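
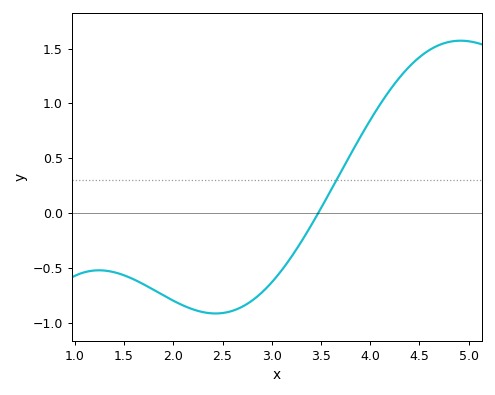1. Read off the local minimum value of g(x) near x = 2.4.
-0.9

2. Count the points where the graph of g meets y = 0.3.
1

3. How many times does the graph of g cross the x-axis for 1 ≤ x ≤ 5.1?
1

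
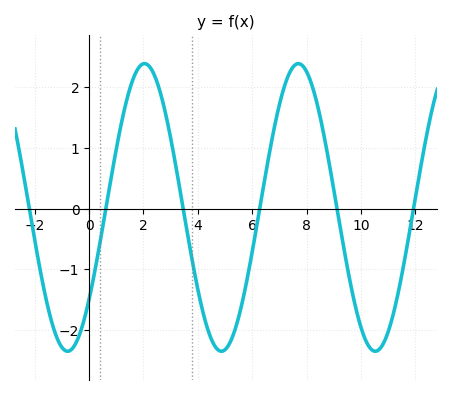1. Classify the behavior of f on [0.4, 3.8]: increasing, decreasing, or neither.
neither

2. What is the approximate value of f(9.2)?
-0.206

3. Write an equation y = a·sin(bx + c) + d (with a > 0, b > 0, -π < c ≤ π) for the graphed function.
y = 2.37sin(1.11x - 0.692) + 0.02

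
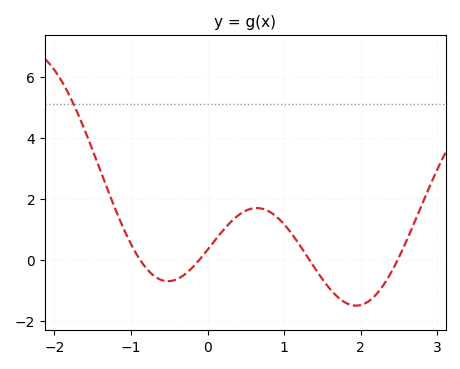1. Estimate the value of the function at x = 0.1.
0.6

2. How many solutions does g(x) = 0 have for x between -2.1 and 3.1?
4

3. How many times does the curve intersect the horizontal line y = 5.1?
1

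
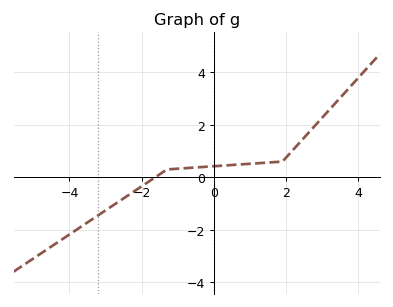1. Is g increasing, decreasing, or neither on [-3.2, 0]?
increasing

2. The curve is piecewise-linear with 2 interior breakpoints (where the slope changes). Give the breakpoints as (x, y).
(-1.3, 0.3); (1.9, 0.6)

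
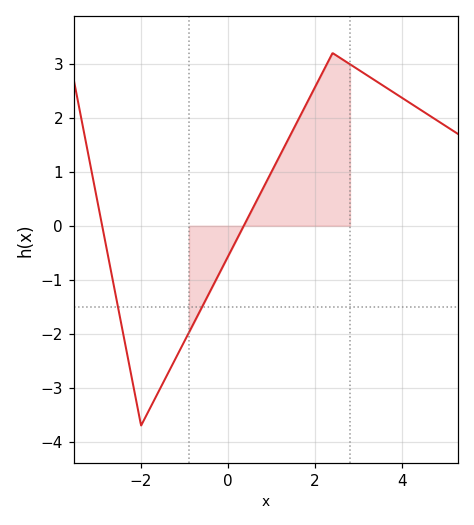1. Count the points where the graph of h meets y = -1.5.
2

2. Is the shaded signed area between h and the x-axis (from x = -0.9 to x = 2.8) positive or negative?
positive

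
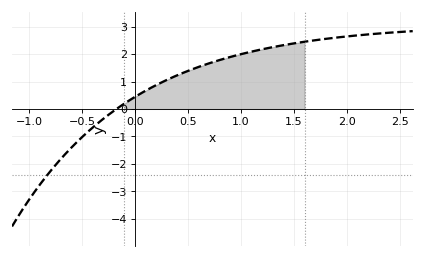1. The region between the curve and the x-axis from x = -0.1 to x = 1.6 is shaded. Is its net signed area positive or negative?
positive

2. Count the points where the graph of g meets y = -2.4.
1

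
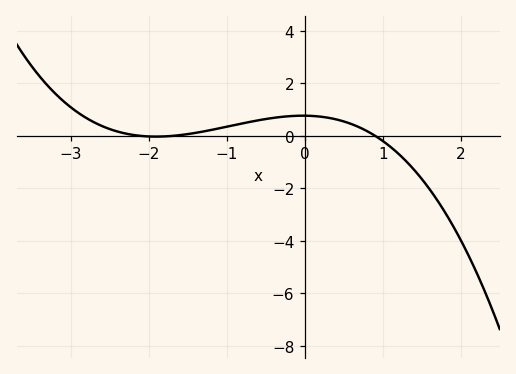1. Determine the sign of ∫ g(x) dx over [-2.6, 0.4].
positive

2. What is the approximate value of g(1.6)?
-2.05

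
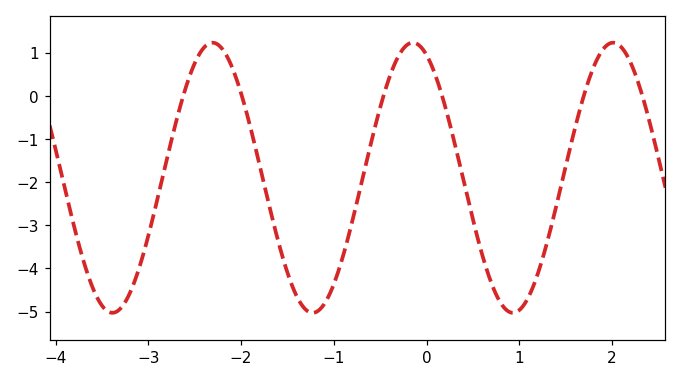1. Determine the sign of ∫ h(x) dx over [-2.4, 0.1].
negative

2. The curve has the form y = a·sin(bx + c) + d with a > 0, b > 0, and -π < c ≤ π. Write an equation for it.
y = 3.13sin(2.9x + 2) - 1.9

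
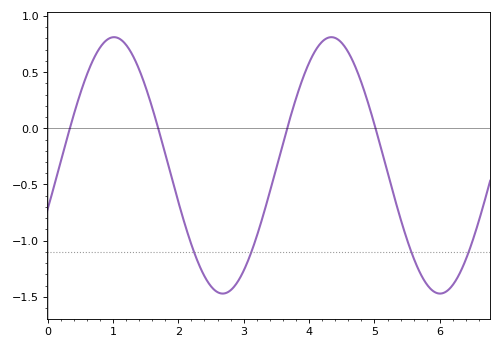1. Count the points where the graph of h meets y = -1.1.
4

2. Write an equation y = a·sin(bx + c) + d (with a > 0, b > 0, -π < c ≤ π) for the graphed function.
y = 1.14sin(1.89x - 0.35) - 0.33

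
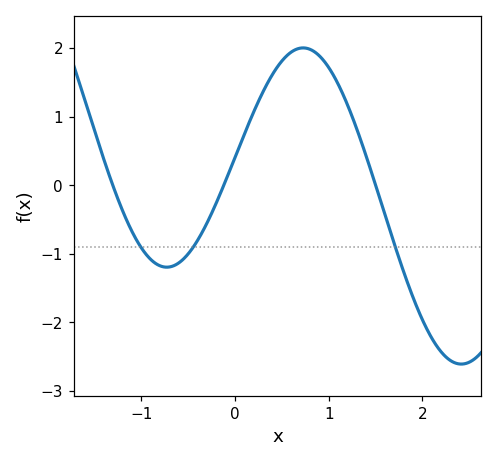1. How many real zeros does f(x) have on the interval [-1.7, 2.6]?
3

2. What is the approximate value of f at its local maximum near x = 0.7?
2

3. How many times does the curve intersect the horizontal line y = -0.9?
3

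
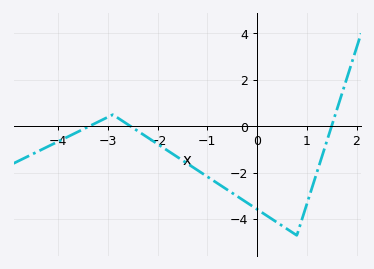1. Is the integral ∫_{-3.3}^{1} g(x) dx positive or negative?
negative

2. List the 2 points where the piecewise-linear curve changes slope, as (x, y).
(-2.9, 0.5); (0.8, -4.7)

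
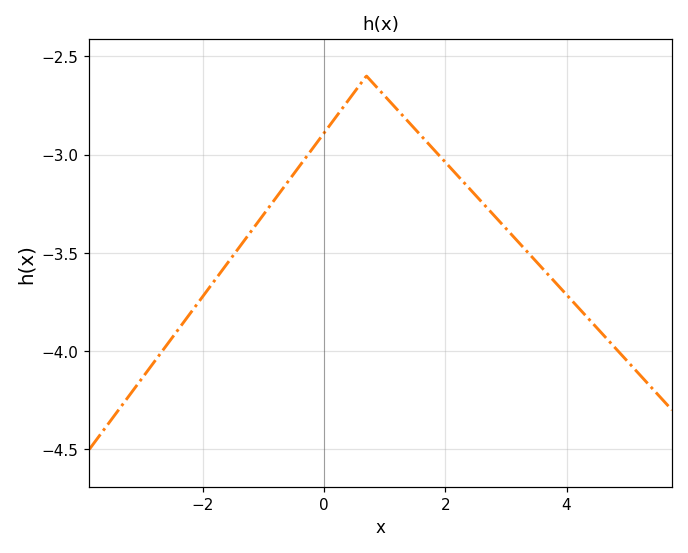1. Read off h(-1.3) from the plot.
-3.45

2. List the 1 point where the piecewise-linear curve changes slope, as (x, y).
(0.7, -2.6)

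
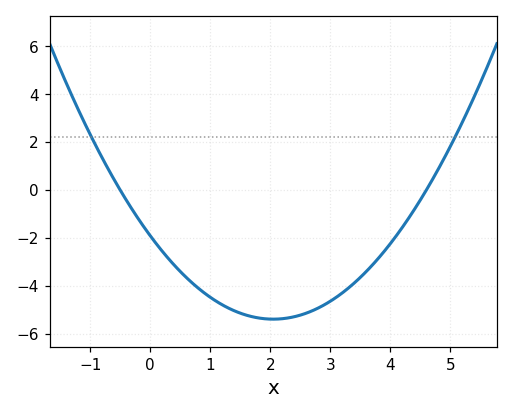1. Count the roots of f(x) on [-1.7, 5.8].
2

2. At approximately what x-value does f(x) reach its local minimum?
2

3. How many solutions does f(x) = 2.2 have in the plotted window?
2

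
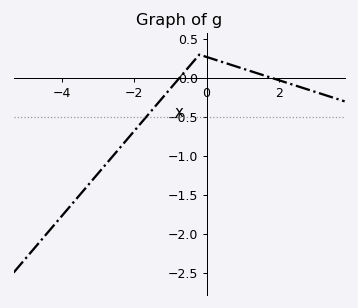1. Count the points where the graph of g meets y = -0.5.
1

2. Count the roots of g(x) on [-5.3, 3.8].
2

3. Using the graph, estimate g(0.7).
0.165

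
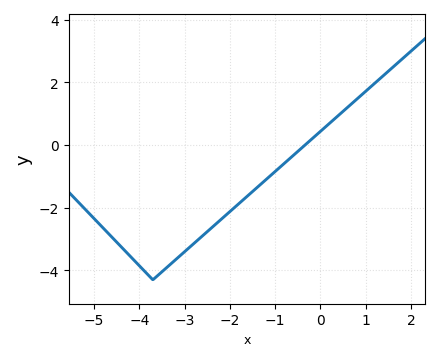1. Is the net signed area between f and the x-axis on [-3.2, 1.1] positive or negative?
negative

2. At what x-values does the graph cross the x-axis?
-0.339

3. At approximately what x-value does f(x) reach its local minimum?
-3.7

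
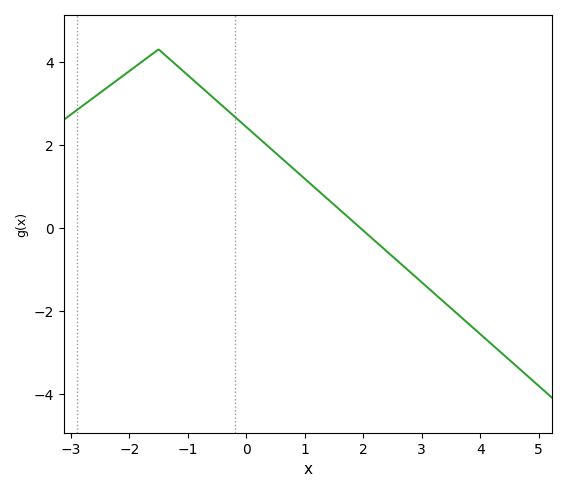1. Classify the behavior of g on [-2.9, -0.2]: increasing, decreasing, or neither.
neither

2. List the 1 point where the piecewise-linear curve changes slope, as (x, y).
(-1.5, 4.3)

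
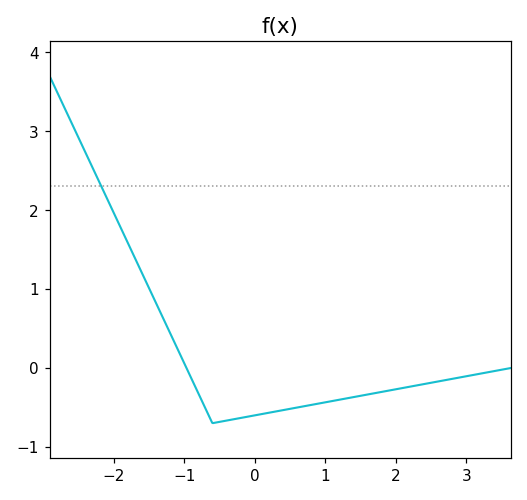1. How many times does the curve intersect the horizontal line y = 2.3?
1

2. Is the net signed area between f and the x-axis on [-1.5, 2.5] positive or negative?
negative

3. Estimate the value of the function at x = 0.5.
-0.518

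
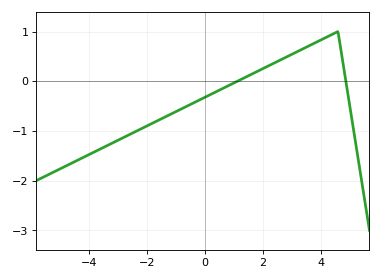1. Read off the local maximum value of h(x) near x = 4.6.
1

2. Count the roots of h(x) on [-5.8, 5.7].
2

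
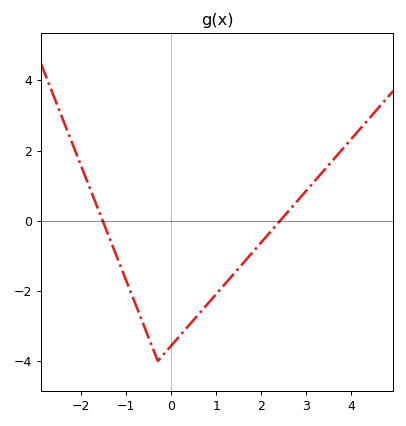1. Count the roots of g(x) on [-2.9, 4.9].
2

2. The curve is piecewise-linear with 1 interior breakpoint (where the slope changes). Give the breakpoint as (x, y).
(-0.3, -4)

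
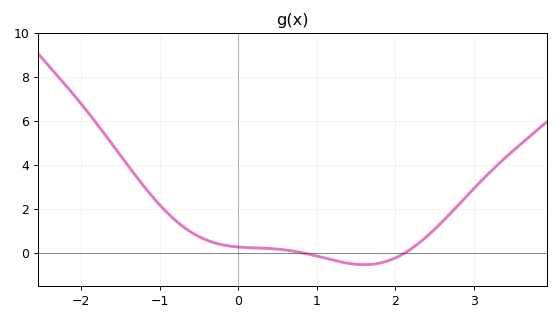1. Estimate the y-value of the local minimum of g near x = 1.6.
-0.532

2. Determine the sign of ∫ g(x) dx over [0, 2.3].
negative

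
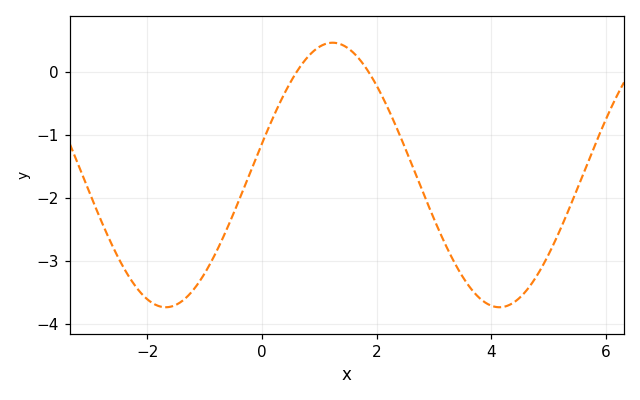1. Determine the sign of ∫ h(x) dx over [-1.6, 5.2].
negative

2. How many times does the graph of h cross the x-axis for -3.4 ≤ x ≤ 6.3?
2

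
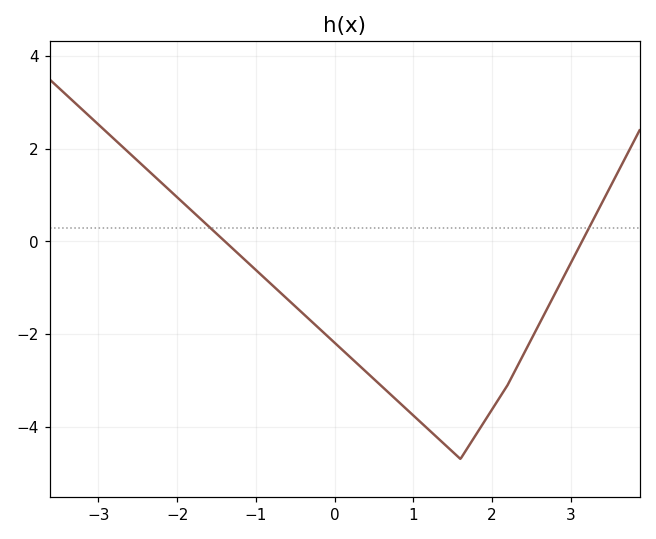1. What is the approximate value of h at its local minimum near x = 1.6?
-4.7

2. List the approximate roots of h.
-1.39, 3.14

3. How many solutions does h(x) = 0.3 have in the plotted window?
2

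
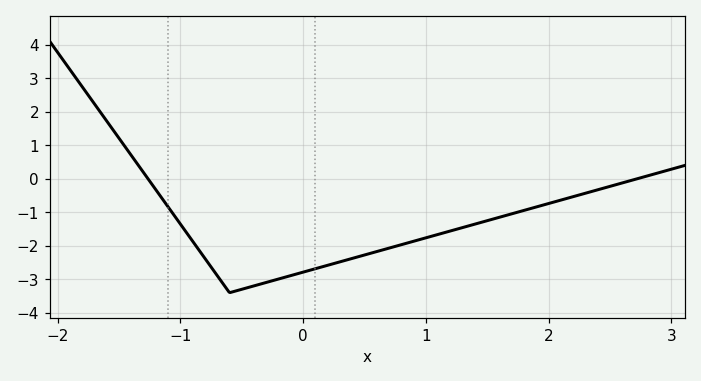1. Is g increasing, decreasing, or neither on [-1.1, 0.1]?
neither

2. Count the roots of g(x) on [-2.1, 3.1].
2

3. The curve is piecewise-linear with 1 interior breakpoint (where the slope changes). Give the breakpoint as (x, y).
(-0.6, -3.4)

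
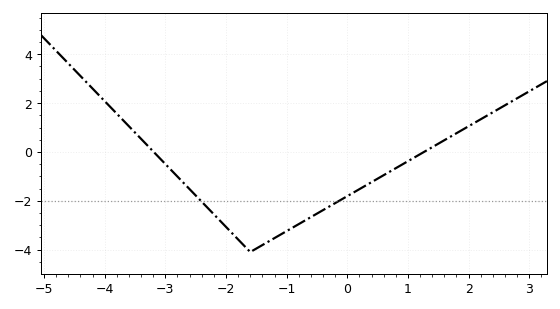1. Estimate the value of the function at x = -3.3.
0.2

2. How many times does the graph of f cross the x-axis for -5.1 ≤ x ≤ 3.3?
2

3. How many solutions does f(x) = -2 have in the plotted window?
2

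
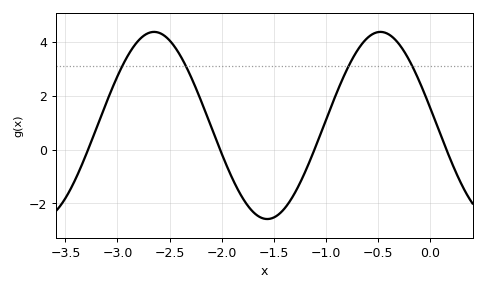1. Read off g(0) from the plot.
1.6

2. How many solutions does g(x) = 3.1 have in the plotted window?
4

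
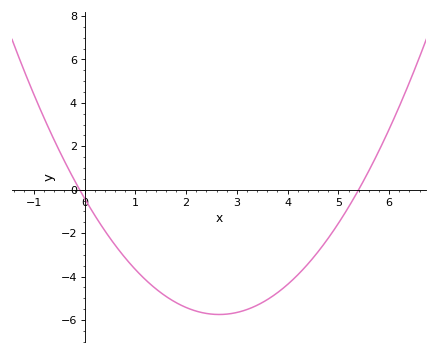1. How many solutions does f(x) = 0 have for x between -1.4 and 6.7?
2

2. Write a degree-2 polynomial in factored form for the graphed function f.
y = 0.76(x + 0.1)(x - 5.4)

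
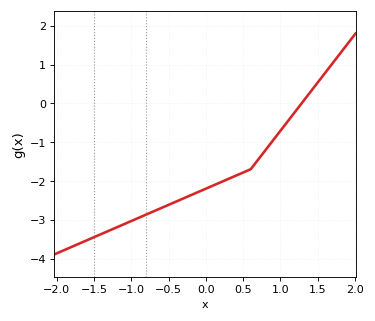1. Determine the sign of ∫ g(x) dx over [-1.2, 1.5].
negative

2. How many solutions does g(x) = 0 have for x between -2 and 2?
1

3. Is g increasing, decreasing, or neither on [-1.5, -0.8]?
increasing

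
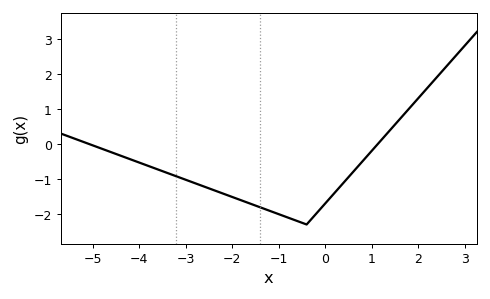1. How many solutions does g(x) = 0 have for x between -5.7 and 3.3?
2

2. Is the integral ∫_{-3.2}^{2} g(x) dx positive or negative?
negative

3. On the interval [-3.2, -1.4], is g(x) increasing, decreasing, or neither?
decreasing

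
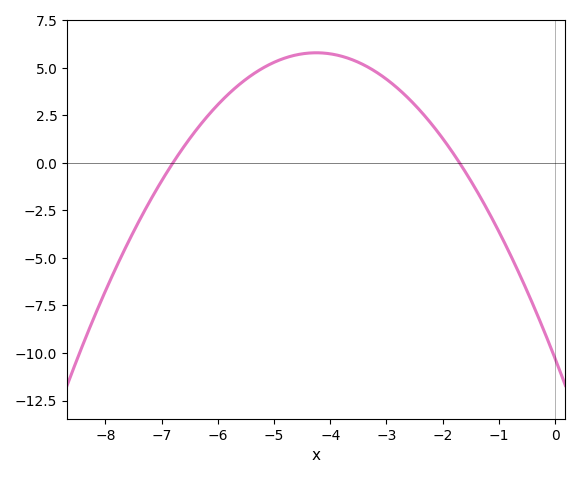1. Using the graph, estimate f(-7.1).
-1.44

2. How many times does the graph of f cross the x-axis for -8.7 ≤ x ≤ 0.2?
2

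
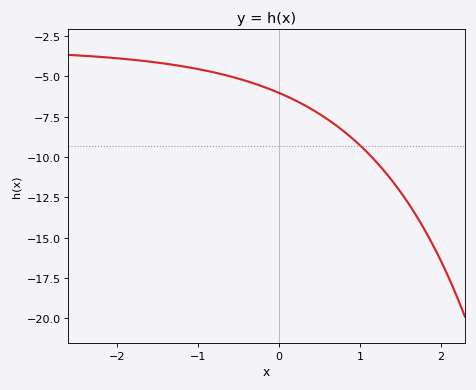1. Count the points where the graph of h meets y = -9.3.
1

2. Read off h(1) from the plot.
-9.28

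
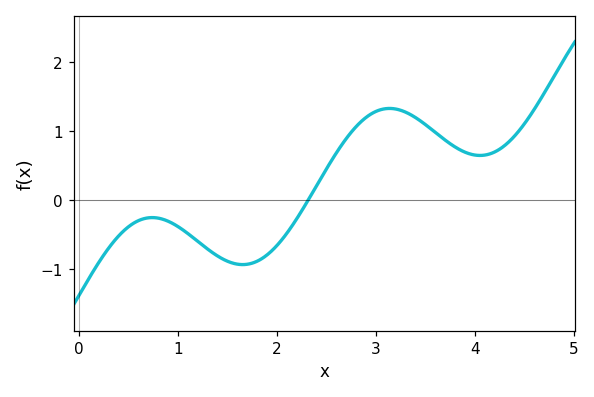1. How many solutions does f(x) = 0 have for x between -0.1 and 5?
1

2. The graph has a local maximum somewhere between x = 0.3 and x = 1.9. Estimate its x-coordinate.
0.7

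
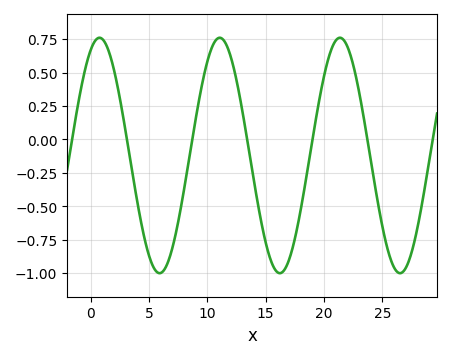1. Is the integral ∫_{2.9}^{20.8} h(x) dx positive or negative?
negative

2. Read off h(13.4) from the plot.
0.011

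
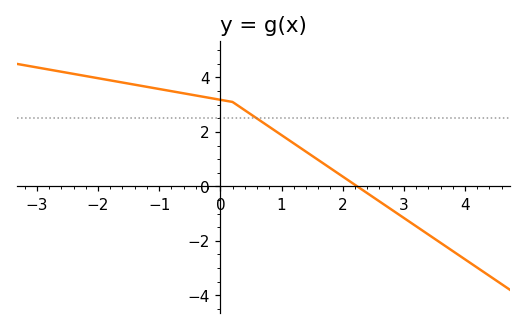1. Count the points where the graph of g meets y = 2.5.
1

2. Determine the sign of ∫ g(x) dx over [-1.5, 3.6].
positive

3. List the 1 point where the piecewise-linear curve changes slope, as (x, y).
(0.2, 3.1)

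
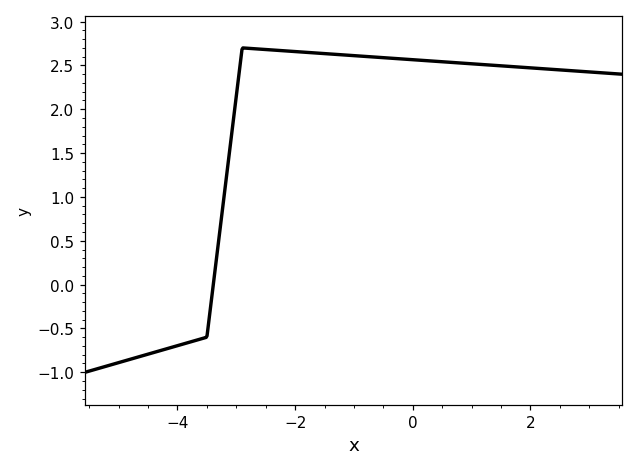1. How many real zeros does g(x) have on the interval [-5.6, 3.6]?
1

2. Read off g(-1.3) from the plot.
2.65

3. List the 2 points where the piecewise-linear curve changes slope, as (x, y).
(-3.5, -0.6); (-2.9, 2.7)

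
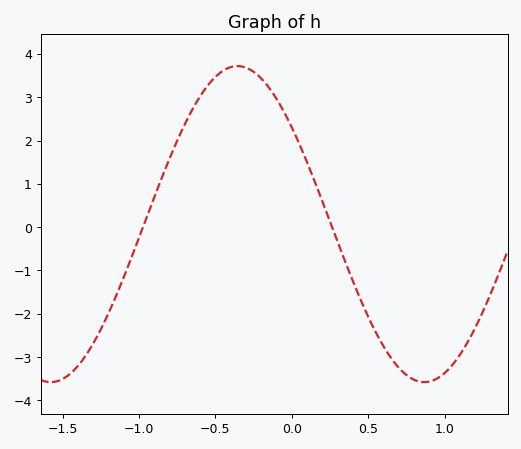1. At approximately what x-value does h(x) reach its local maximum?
-0.355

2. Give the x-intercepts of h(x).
-0.973, 0.264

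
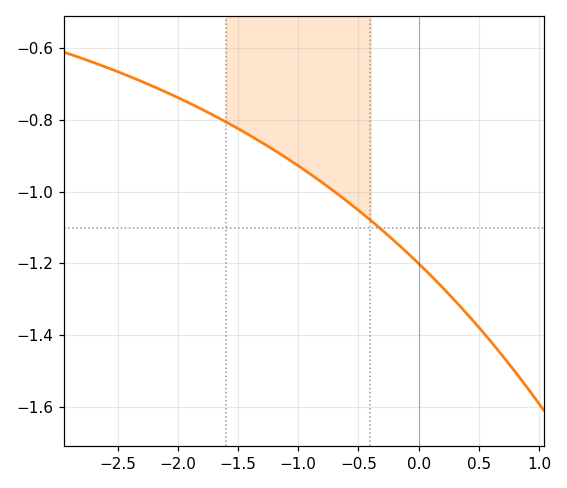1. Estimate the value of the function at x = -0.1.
-1.17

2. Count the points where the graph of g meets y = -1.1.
1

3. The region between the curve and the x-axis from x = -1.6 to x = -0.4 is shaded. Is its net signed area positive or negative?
negative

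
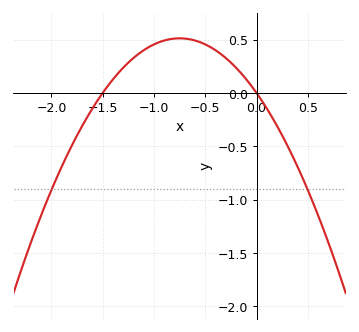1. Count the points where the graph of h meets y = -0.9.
2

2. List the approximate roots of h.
-1.5, 0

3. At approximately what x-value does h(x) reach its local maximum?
-0.75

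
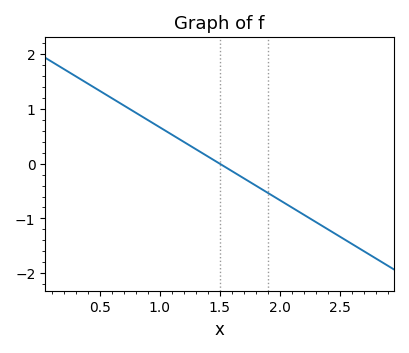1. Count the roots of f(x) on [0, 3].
1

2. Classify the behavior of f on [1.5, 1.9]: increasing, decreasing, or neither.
decreasing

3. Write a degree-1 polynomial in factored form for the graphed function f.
y = -1.33(x - 1.5)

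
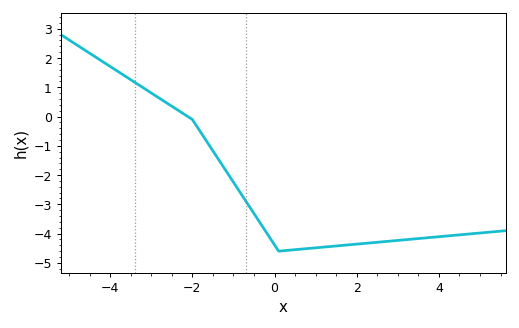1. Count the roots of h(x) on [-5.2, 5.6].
1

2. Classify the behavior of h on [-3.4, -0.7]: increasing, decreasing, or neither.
decreasing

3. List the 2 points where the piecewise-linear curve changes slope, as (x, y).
(-2, -0.1); (0.1, -4.6)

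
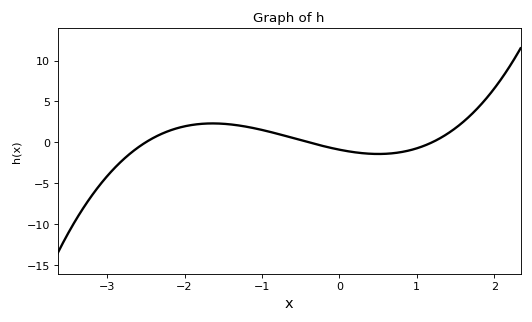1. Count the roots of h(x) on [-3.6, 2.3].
3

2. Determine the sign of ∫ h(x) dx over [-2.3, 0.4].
positive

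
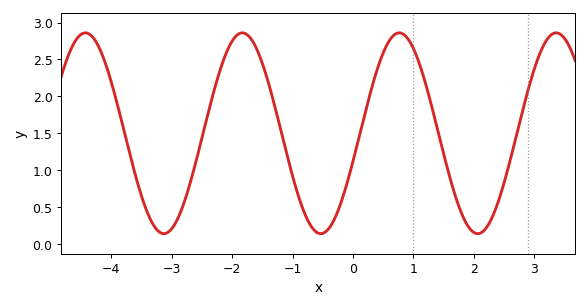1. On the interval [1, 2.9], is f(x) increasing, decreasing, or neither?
neither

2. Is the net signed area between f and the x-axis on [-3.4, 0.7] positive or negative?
positive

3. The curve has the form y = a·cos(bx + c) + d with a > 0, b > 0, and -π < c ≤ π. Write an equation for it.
y = 1.36cos(2.42x - 1.85) + 1.5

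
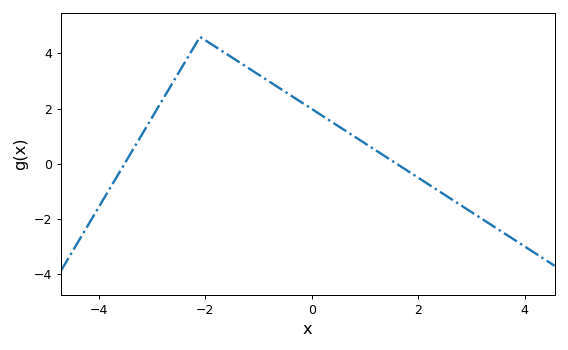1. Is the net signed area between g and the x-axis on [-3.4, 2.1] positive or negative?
positive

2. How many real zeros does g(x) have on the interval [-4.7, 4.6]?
2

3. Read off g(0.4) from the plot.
1.4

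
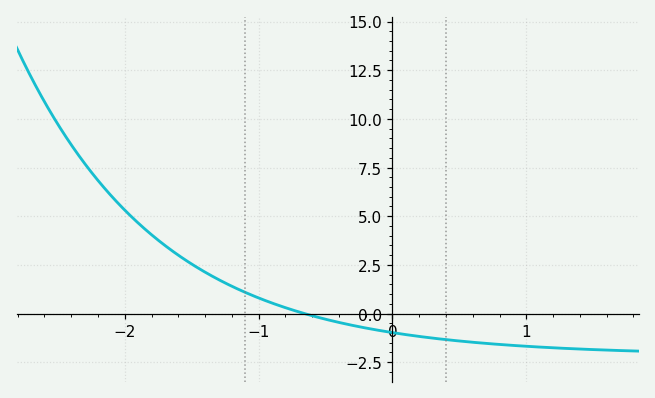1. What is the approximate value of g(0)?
-0.98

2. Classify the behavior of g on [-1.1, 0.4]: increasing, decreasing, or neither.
decreasing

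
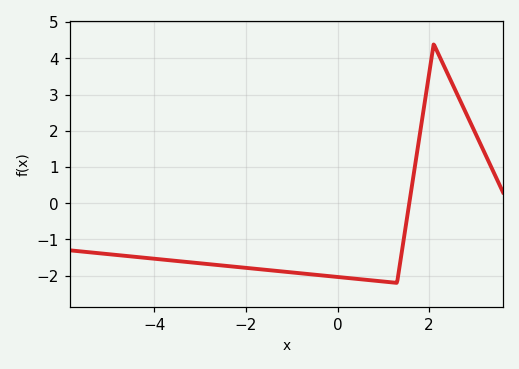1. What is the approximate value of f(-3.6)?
-1.6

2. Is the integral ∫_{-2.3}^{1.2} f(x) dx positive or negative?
negative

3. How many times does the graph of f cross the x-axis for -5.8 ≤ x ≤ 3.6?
1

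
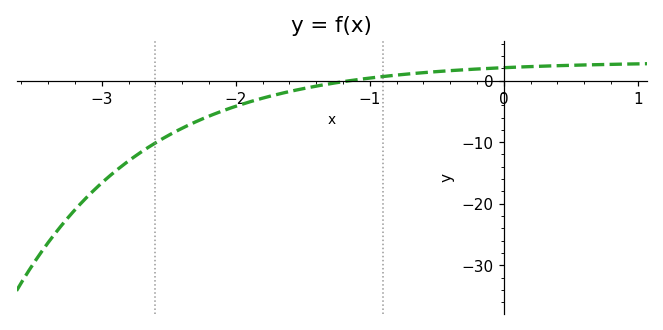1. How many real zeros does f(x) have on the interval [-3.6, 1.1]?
1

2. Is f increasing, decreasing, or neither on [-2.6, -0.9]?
increasing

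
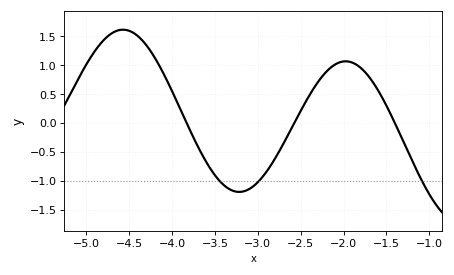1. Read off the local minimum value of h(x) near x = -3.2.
-1.19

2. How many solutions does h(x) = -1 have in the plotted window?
3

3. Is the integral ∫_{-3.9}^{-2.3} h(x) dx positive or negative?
negative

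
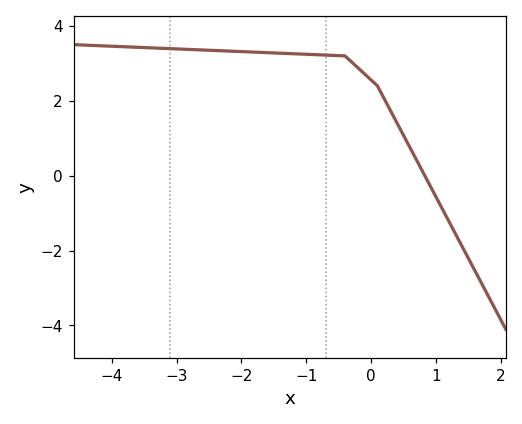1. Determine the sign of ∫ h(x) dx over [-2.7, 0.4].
positive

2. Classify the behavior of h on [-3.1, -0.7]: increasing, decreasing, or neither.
decreasing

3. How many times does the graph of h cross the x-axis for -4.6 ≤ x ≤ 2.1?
1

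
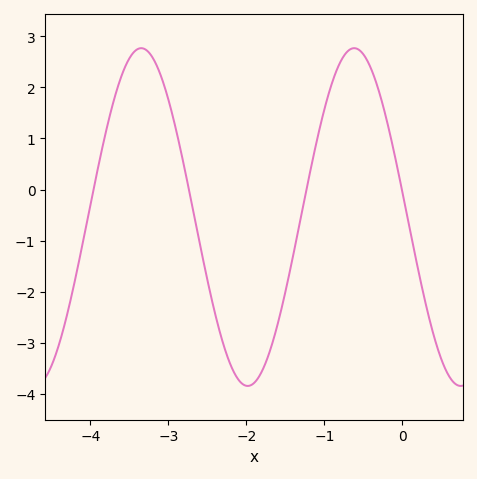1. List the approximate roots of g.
-3.96, -2.74, -1.23, -0.005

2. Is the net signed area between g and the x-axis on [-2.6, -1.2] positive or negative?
negative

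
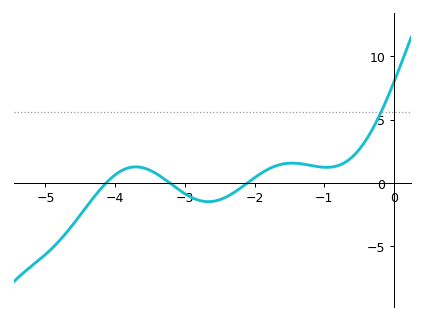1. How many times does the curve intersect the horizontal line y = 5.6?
1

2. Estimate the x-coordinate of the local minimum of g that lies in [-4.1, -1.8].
-2.66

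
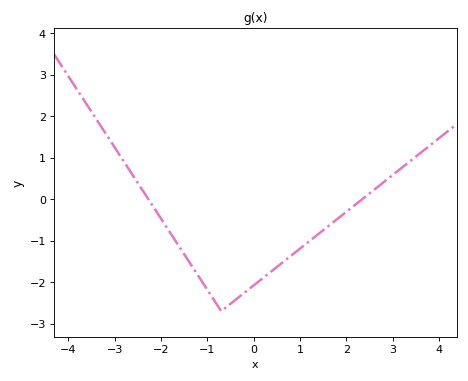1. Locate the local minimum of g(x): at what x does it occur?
-0.6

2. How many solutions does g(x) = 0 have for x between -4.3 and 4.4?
2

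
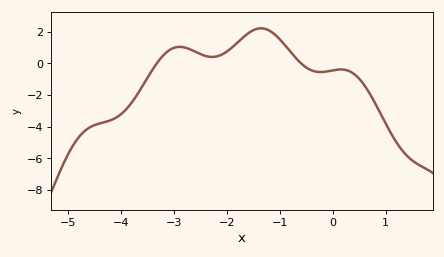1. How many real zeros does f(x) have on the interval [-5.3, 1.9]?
2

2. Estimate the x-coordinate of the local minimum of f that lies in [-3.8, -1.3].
-2.28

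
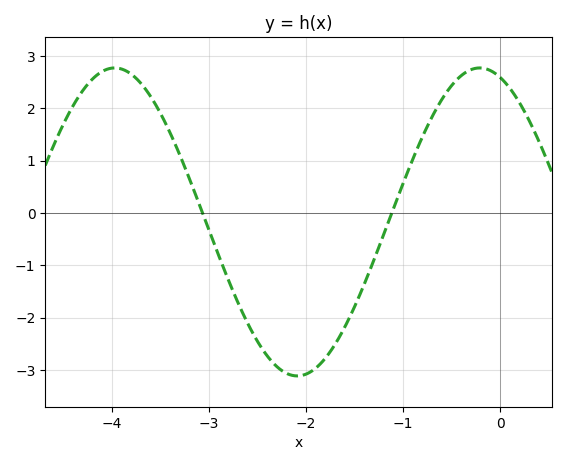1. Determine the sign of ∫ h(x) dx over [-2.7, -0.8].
negative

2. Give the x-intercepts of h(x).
-3.1, -1.1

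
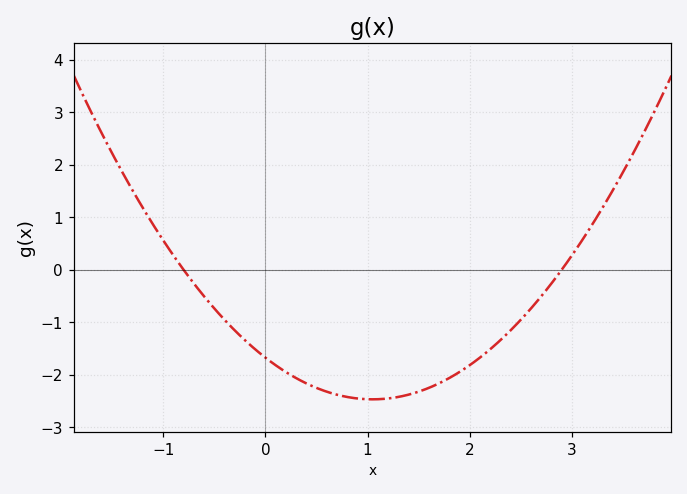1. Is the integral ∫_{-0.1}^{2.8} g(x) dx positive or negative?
negative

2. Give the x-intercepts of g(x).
-0.8, 2.9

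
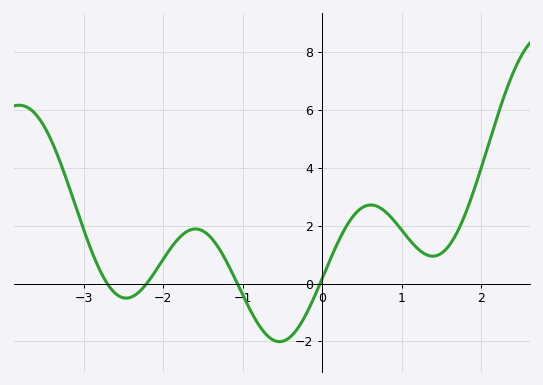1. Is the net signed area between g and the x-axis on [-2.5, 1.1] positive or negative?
positive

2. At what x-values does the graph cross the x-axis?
-2.7, -2.21, -1.07, -0.026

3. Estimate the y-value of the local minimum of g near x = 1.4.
0.944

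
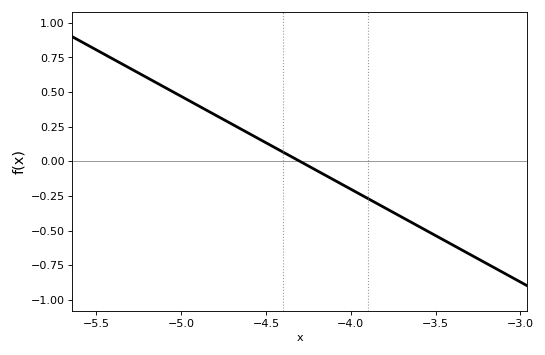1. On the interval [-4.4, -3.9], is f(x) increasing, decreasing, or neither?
decreasing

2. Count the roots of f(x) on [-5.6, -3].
1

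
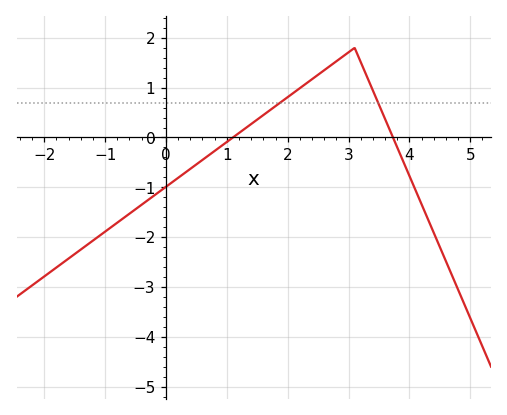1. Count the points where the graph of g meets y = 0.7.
2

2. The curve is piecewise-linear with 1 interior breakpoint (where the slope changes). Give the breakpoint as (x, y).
(3.1, 1.8)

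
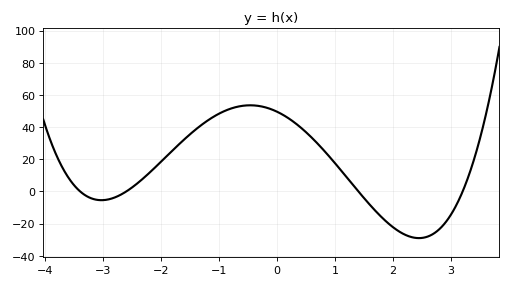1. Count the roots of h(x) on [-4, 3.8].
4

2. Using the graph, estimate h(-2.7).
-2.12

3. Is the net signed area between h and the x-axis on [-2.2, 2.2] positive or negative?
positive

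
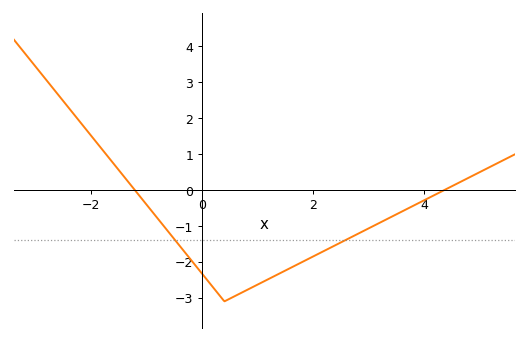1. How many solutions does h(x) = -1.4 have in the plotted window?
2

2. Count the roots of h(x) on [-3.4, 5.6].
2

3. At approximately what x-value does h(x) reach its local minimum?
0.4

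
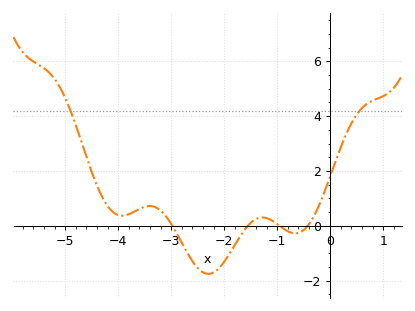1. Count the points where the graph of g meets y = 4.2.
2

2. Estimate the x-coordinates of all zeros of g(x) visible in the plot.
-2.98, -1.55, -0.954, -0.425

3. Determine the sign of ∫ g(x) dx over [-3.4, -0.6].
negative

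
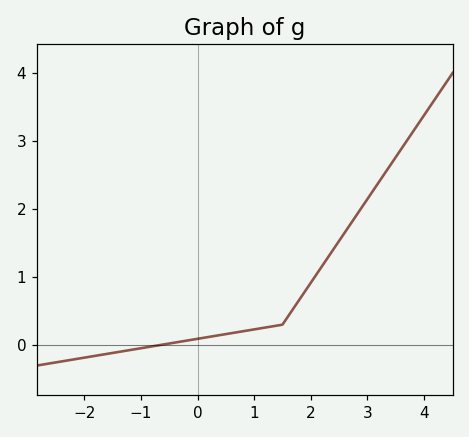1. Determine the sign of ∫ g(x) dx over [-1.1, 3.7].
positive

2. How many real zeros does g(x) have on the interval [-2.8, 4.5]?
1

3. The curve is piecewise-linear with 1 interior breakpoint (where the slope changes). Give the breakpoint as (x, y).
(1.5, 0.3)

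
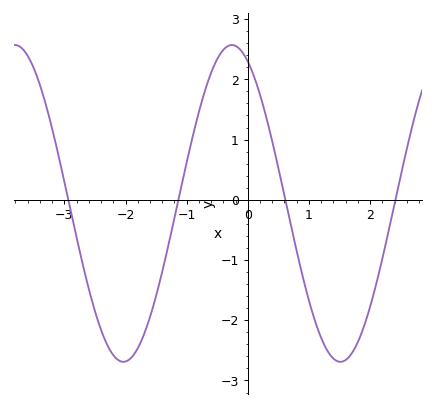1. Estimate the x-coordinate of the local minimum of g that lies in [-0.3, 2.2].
1.5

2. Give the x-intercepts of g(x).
-2.9, -1.1, 0.6, 2.4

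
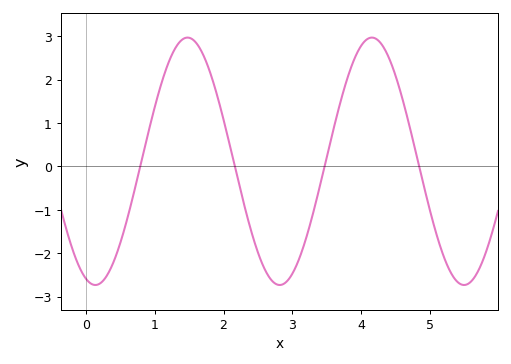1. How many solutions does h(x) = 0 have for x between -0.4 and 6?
4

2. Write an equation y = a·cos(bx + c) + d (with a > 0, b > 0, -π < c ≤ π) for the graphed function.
y = 2.85cos(2.4x + 2.8) + 0.12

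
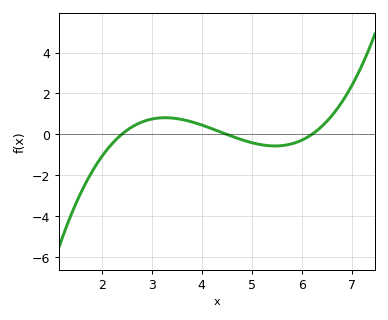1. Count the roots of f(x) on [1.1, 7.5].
3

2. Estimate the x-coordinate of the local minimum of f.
5.5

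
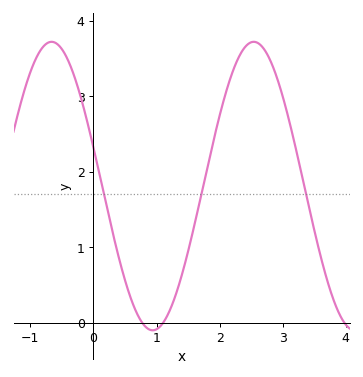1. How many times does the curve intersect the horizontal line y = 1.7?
3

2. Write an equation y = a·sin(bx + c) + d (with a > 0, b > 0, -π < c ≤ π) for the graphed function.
y = 1.91sin(1.96x + 2.87) + 1.81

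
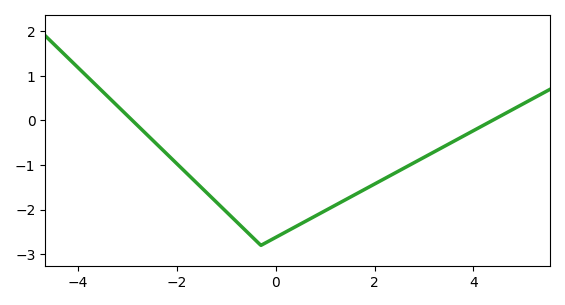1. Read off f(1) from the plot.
-2.02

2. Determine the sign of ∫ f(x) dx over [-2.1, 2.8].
negative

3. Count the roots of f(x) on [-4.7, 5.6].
2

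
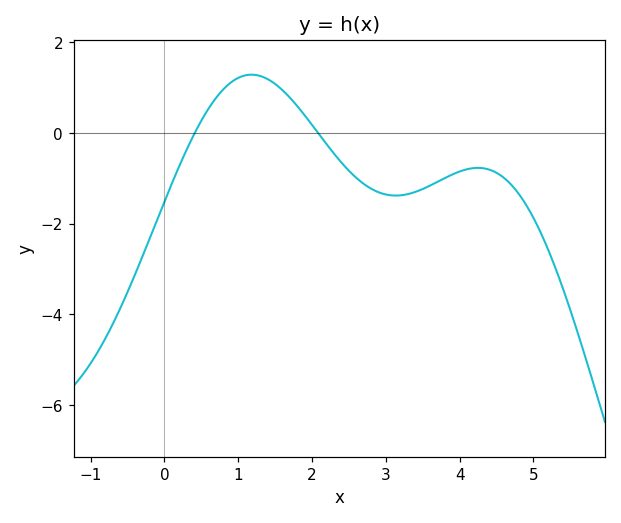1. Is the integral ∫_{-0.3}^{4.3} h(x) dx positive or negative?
negative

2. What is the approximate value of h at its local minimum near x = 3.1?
-1.4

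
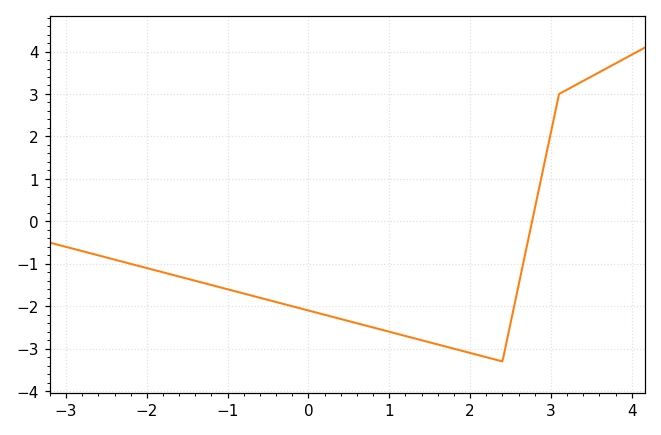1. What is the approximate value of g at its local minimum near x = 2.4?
-3.3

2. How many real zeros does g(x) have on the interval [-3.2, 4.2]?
1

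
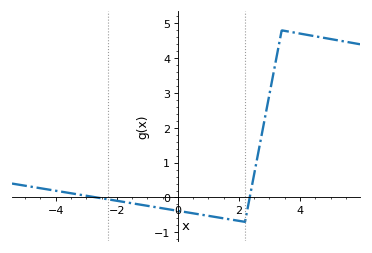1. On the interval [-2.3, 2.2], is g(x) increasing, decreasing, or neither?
decreasing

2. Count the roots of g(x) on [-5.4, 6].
2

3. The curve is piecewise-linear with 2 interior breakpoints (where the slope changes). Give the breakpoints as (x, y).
(2.2, -0.7); (3.4, 4.8)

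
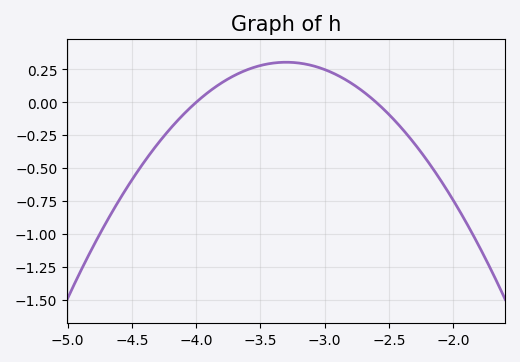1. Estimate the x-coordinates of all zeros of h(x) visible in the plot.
-4, -2.6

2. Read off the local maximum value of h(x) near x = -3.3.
0.304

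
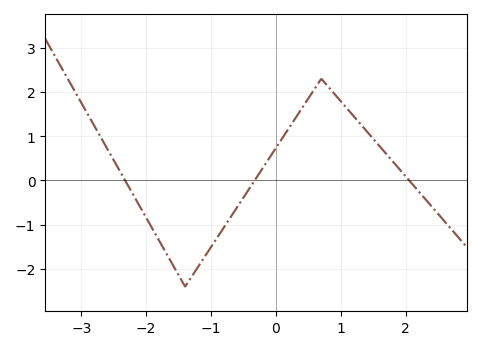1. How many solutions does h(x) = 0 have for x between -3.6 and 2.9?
3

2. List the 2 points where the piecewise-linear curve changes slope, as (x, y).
(-1.4, -2.4); (0.7, 2.3)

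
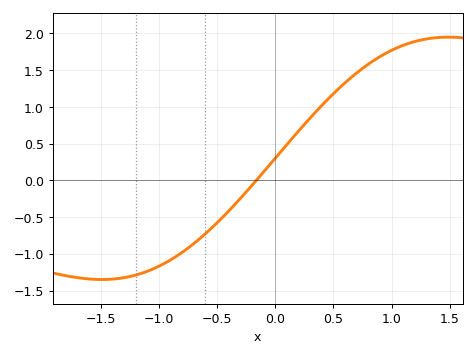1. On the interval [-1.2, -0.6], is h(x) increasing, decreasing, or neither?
increasing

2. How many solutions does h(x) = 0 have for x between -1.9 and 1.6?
1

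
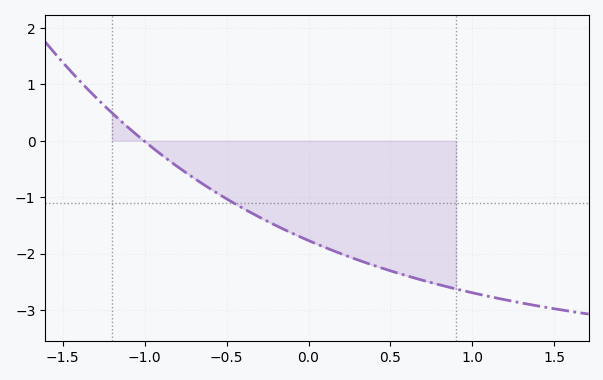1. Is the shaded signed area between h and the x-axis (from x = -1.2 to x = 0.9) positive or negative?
negative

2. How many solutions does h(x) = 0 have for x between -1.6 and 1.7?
1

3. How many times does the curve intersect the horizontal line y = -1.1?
1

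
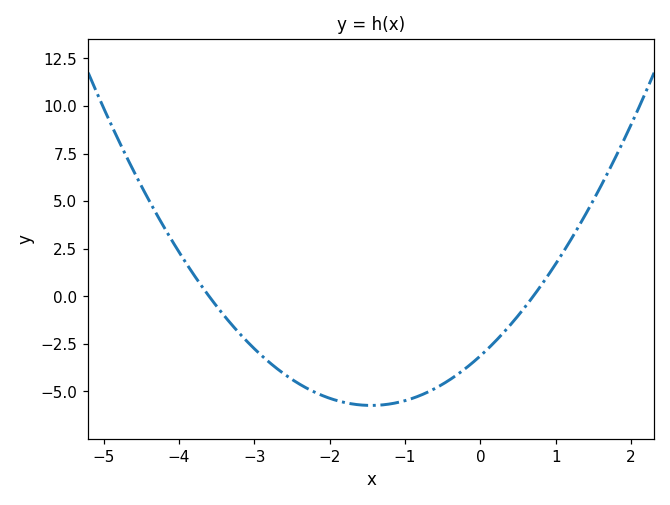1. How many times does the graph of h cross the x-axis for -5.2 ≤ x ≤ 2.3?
2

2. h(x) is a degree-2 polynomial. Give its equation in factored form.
y = 1.24(x + 3.6)(x - 0.7)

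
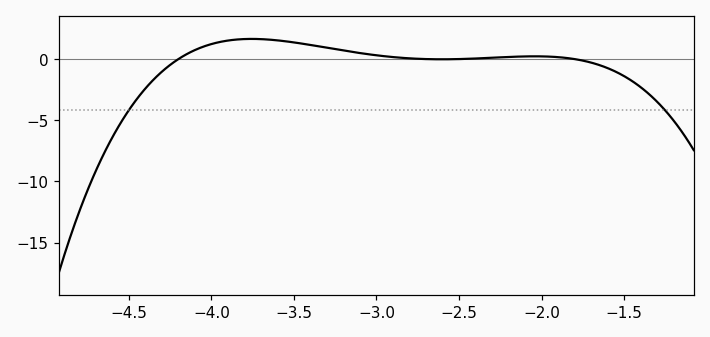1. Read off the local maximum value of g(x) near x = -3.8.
1.5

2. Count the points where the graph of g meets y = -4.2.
2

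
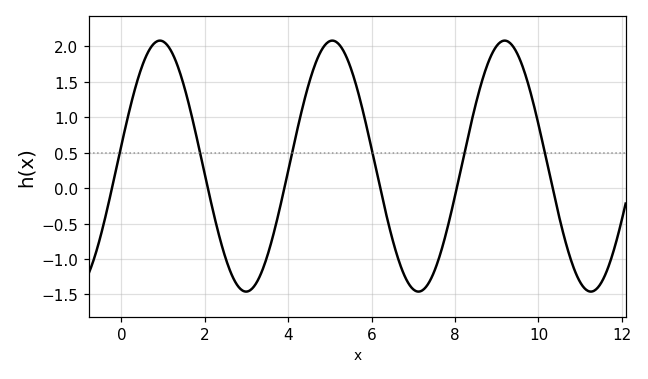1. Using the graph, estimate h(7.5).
-1.2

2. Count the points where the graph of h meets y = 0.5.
6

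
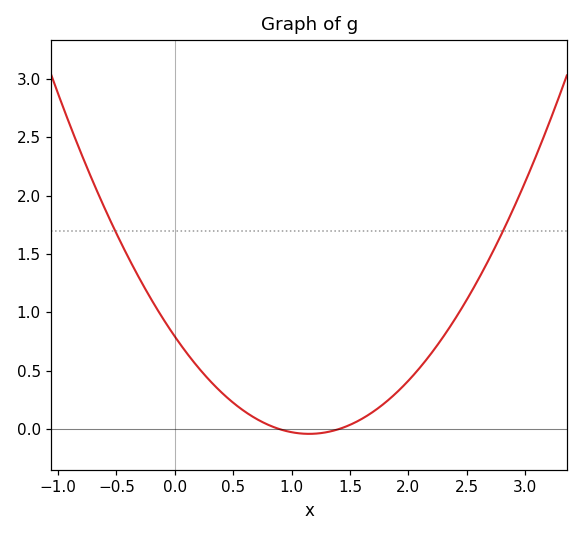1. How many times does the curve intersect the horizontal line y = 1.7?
2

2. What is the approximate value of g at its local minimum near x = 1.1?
-0.05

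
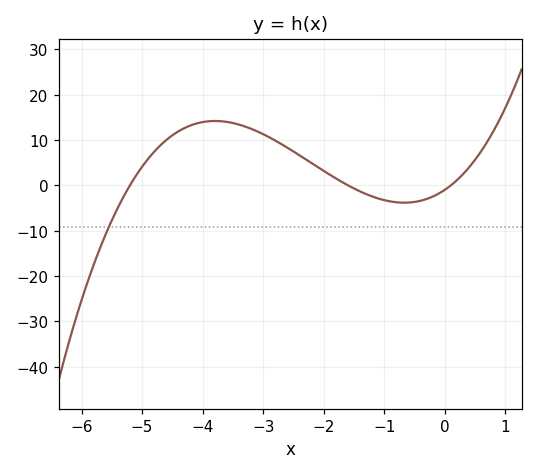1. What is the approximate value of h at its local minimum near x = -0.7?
-3.83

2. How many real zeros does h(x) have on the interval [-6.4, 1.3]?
3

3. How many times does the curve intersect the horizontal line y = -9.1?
1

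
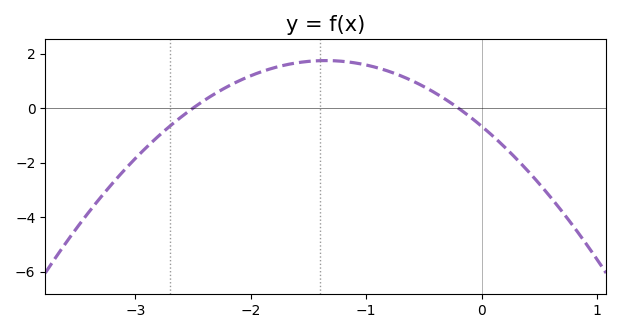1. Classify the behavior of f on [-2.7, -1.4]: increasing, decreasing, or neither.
increasing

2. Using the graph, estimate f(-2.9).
-1.43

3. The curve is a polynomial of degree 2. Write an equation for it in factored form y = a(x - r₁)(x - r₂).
y = -1.32(x + 2.5)(x + 0.2)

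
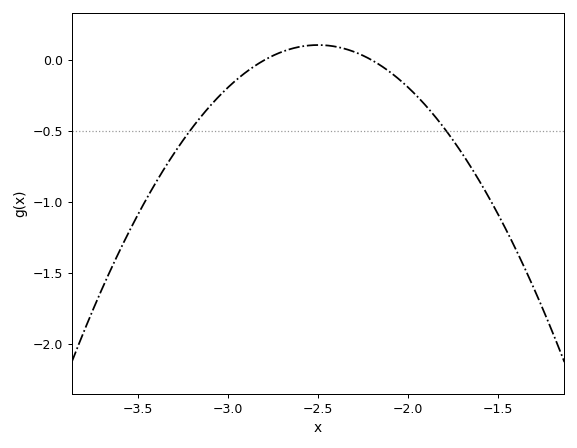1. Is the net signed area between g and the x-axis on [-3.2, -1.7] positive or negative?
negative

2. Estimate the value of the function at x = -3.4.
-0.857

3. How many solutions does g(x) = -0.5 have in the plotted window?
2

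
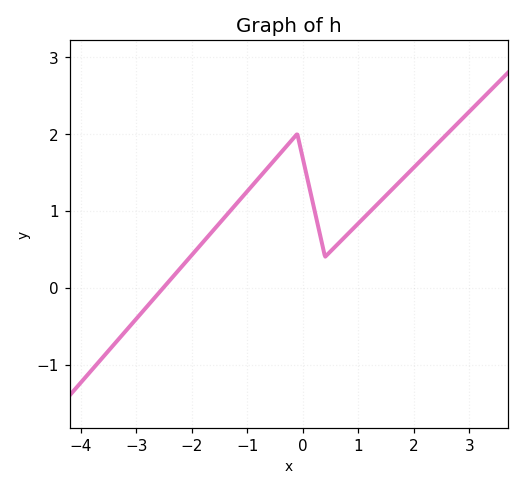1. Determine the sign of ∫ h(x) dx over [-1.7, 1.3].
positive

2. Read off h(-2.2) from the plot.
0.259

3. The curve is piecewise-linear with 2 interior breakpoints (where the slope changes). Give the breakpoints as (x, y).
(-0.1, 2); (0.4, 0.4)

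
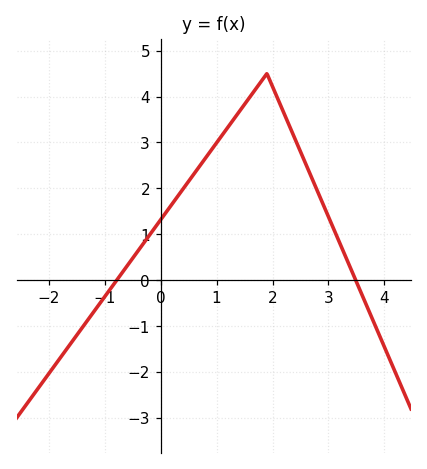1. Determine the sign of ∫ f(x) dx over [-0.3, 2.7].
positive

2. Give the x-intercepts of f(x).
-0.8, 3.5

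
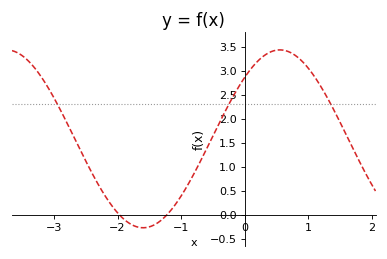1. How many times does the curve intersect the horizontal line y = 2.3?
3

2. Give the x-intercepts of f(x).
-1.97, -1.22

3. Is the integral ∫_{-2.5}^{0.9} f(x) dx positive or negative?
positive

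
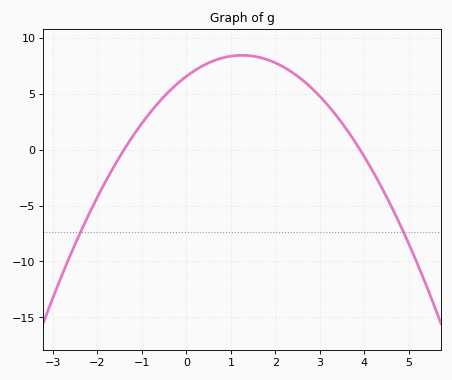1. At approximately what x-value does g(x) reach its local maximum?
1.25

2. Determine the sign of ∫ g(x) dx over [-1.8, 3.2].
positive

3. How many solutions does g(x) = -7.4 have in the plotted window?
2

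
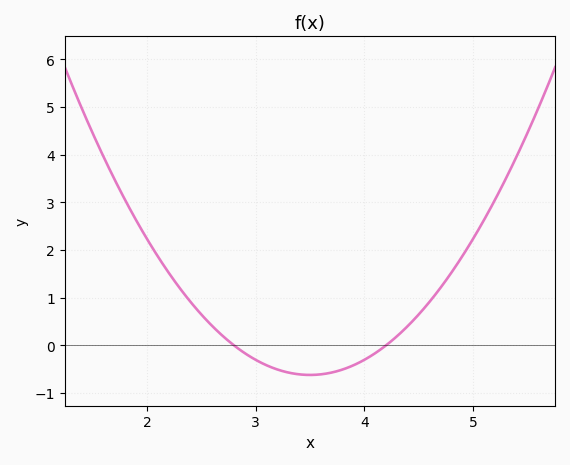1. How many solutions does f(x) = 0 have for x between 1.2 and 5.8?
2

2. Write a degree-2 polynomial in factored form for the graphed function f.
y = 1.27(x - 2.8)(x - 4.2)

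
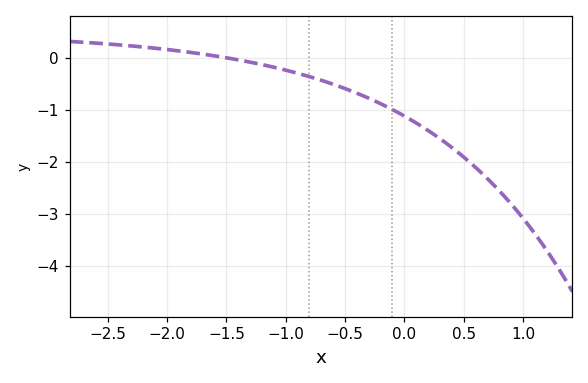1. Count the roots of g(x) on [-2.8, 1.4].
1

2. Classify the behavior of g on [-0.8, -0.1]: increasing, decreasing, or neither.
decreasing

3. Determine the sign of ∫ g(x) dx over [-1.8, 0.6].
negative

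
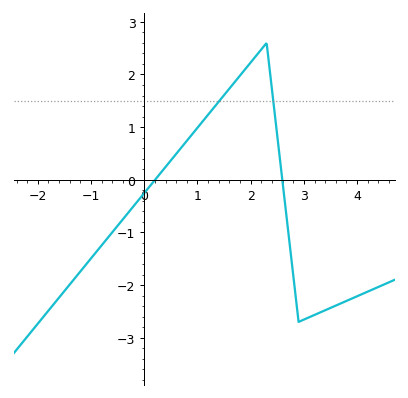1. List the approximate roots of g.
0.204, 2.59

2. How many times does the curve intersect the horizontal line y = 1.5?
2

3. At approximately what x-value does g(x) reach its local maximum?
2.3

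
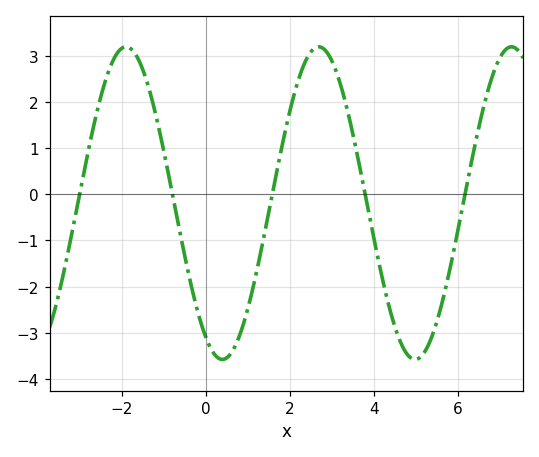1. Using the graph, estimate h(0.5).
-3.5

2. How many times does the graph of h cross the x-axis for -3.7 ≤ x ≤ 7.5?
5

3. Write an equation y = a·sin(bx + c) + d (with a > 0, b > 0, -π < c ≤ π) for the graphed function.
y = 3.39sin(1.4x - 2.1) - 0.19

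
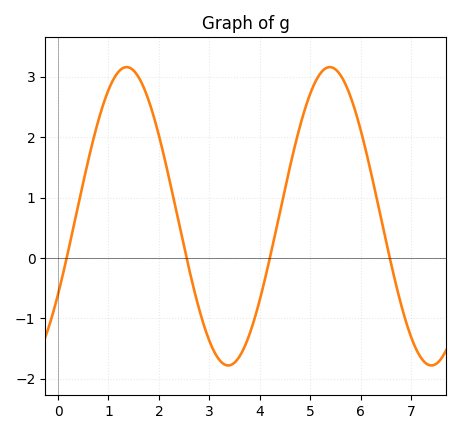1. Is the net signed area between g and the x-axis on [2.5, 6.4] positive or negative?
positive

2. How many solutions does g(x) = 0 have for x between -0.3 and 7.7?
4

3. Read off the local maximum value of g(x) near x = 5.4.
3.16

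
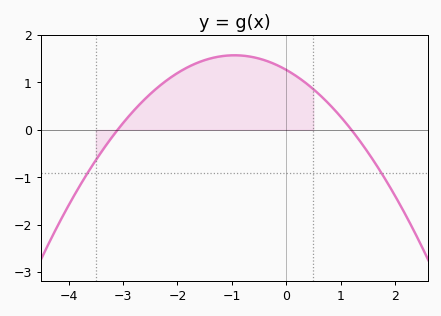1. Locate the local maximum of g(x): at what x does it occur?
-0.9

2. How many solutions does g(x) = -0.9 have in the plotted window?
2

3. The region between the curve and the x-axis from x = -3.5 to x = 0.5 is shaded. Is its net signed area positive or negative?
positive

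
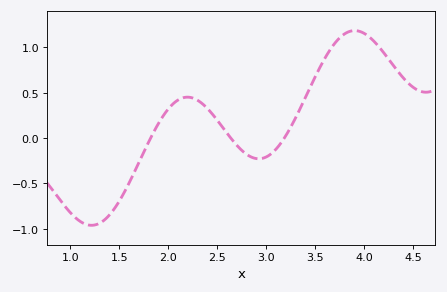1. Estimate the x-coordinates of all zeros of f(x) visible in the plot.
1.82, 2.64, 3.19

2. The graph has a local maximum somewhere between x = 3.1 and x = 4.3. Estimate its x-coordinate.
3.91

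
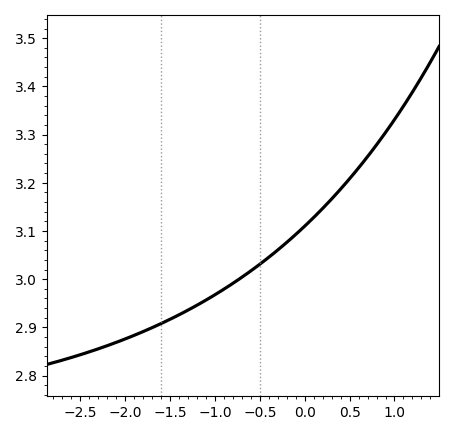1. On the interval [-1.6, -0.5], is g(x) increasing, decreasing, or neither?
increasing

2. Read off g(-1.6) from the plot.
2.91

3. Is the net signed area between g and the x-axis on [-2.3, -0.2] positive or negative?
positive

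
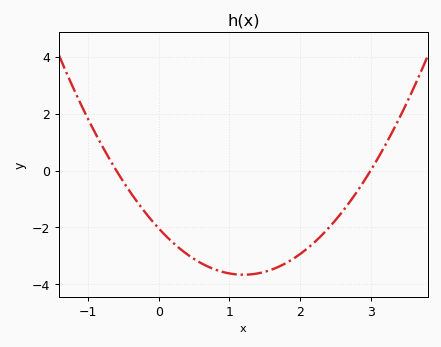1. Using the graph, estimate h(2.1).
-2.8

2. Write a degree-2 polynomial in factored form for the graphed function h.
y = 1.13(x + 0.6)(x - 3)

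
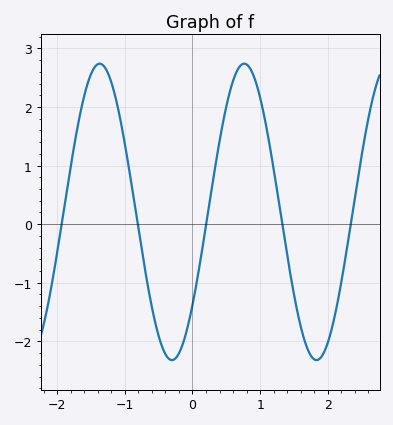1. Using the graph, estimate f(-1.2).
2.42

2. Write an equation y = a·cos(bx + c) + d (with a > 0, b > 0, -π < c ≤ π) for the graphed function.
y = 2.53cos(2.94x - 2.25) + 0.21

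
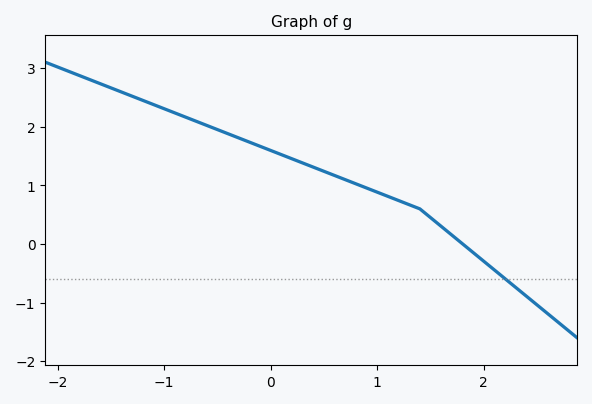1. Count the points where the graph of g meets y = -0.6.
1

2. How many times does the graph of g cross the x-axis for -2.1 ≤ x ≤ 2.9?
1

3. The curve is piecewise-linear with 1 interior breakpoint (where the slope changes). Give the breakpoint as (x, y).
(1.4, 0.6)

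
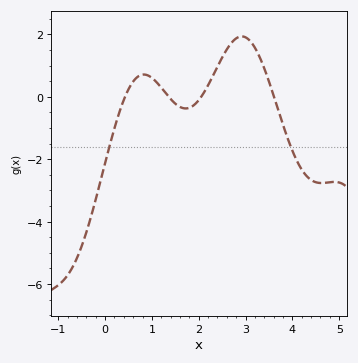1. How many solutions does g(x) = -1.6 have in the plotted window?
2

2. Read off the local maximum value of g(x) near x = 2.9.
2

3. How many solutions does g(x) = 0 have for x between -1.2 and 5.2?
4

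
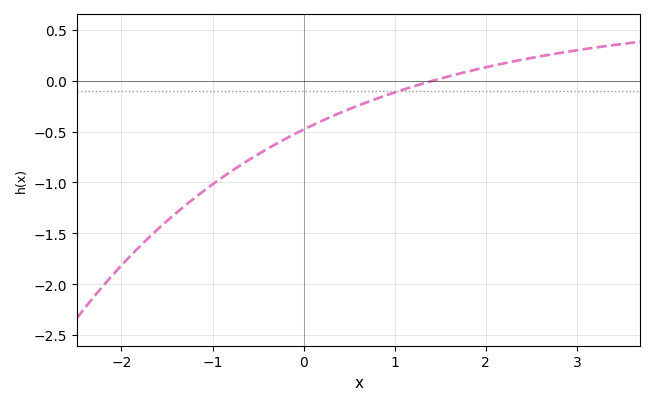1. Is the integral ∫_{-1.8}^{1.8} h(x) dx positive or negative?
negative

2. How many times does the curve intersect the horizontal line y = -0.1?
1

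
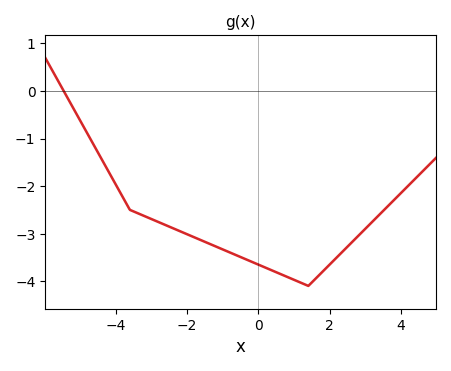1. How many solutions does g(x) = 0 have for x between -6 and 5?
1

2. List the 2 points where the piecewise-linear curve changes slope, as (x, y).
(-3.6, -2.5); (1.4, -4.1)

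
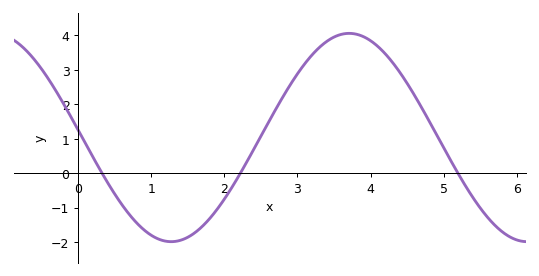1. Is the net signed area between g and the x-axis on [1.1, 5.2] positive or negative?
positive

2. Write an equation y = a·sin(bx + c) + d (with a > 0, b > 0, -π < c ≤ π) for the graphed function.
y = 3.02sin(1.29x + 3.07) + 1.03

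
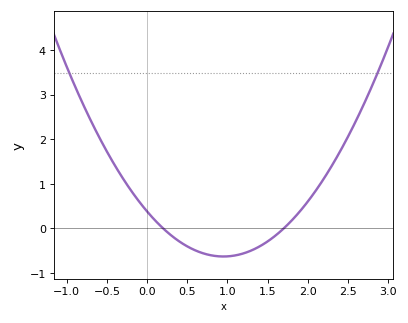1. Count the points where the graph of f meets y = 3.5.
2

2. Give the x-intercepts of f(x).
0.2, 1.7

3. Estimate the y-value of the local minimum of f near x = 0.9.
-0.63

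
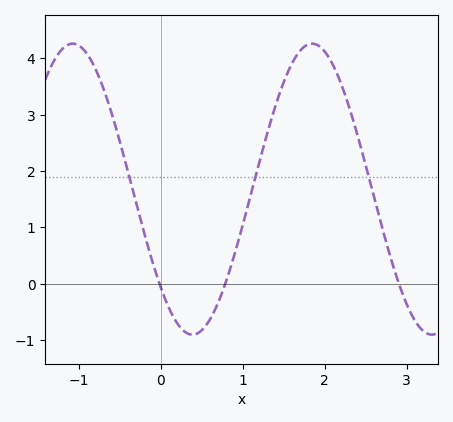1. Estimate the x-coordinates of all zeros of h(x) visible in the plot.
-0.014, 0.787, 2.91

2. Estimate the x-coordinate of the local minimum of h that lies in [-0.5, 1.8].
0.386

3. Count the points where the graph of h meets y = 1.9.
3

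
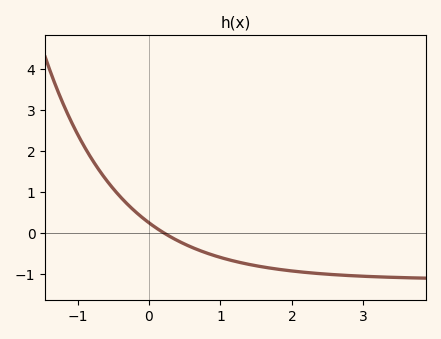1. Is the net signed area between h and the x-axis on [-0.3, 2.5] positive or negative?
negative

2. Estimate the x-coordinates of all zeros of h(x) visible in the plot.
0.2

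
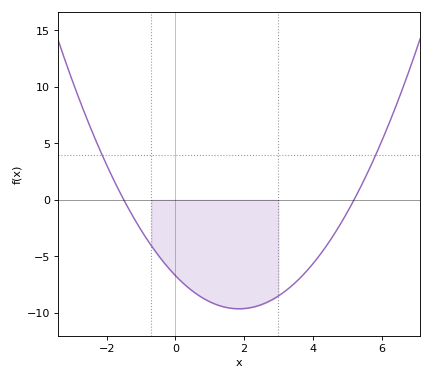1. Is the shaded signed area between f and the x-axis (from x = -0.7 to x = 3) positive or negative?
negative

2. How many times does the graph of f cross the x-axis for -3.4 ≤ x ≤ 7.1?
2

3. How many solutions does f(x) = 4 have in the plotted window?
2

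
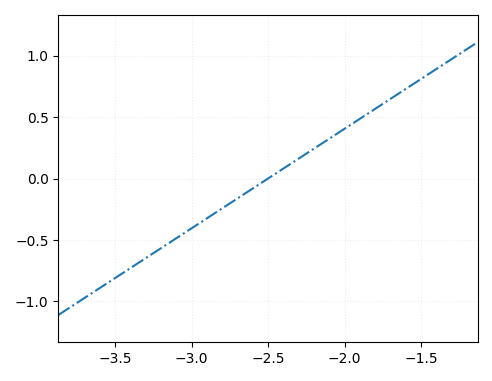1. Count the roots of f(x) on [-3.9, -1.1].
1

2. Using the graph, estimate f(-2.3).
0.15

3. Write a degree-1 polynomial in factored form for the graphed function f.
y = 0.81(x + 2.5)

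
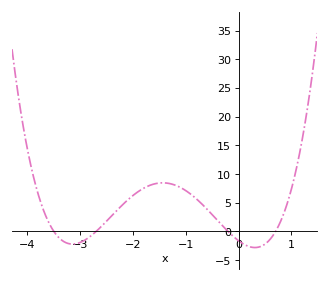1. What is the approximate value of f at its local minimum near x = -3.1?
-2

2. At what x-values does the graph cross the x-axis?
-3.5, -2.7, -0.2, 0.7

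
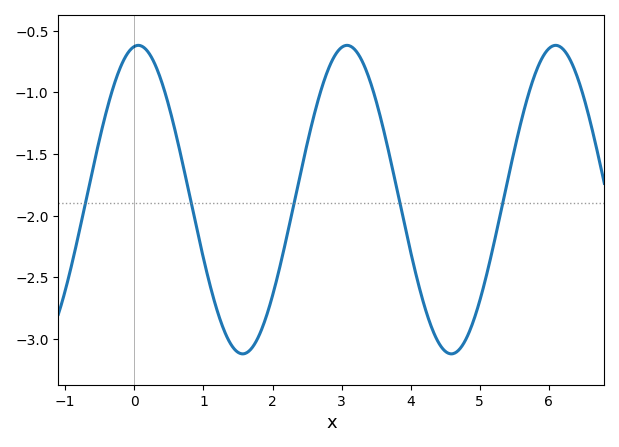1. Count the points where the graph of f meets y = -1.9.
5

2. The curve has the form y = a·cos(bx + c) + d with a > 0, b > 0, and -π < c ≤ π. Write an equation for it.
y = 1.25cos(2.08x - 0.12) - 1.87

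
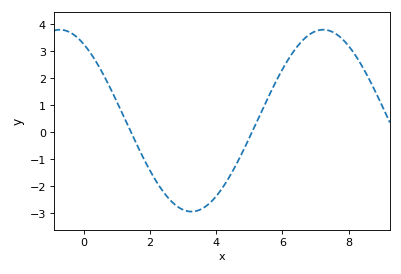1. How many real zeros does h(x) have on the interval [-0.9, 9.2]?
2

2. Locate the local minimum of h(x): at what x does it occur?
3.2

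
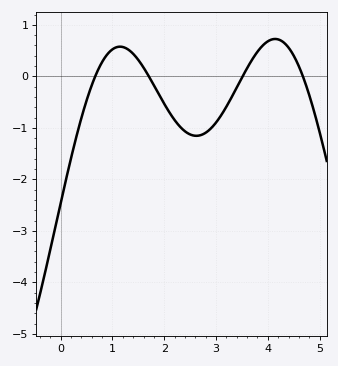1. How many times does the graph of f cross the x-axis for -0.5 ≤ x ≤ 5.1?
4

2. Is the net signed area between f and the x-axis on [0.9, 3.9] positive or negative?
negative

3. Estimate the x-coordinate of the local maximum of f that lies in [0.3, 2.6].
1.15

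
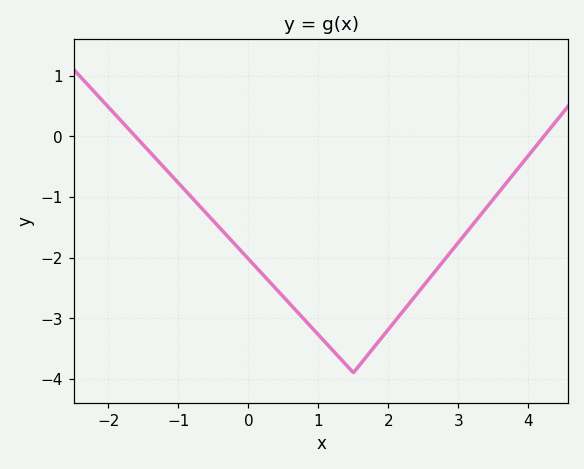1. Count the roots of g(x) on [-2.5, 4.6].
2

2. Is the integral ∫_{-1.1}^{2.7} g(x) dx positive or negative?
negative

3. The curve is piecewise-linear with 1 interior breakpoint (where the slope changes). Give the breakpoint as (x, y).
(1.5, -3.9)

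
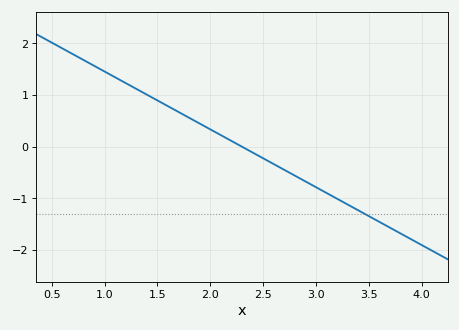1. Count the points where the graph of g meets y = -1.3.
1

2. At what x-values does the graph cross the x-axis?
2.3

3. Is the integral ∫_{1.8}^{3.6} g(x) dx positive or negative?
negative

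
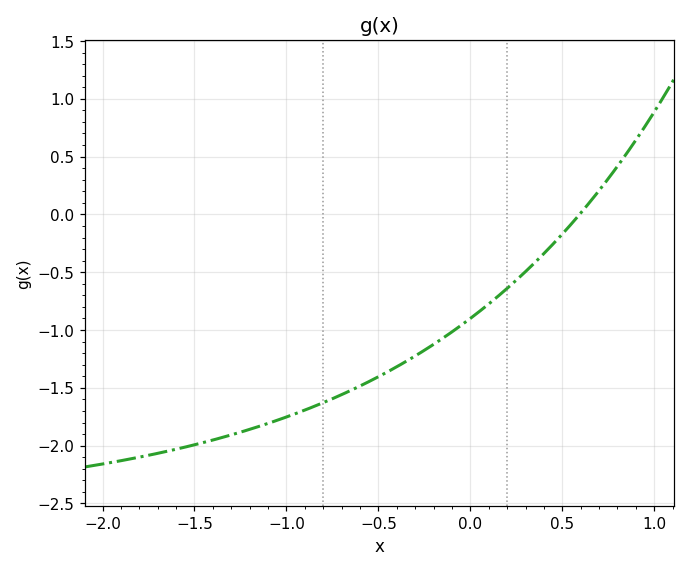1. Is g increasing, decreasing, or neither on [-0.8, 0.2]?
increasing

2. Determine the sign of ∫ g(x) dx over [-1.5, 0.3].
negative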